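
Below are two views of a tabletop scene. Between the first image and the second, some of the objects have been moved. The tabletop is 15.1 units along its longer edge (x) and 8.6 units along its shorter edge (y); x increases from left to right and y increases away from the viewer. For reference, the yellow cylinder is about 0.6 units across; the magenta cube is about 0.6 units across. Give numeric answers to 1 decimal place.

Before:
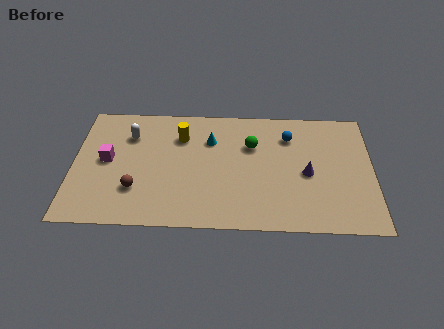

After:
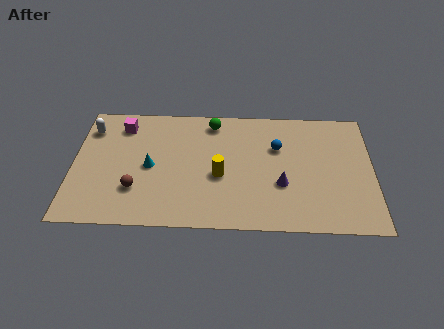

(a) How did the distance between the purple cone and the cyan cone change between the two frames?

+1.3

They were about 5.4 units apart before and 6.7 after — 1.3 units further apart.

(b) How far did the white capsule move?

2.0

From (2.8, 6.3) to (0.8, 6.7), the white capsule covered √(2.0² + 0.4²) ≈ 2.0 units.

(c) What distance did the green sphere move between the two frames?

2.6

The green sphere moved from about (9.0, 5.8) to (7.0, 7.4), a distance of √(2.0² + 1.6²) ≈ 2.6.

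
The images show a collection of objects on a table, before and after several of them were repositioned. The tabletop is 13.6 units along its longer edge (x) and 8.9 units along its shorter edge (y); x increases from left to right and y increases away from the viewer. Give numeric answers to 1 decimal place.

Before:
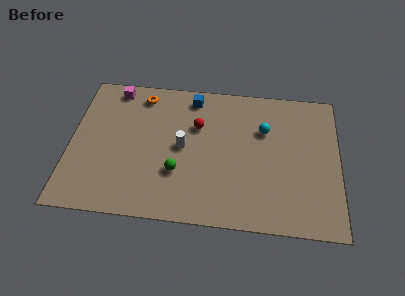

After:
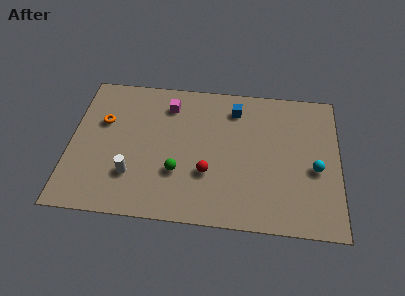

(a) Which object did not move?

the green sphere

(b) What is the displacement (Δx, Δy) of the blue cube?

(2.2, -0.5)

From the two frames, the blue cube sits at roughly (6.1, 7.7) before and (8.3, 7.2) after.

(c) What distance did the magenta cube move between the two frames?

2.9

From (2.1, 7.9) to (4.9, 7.1), the magenta cube covered √(2.8² + 0.8²) ≈ 2.9 units.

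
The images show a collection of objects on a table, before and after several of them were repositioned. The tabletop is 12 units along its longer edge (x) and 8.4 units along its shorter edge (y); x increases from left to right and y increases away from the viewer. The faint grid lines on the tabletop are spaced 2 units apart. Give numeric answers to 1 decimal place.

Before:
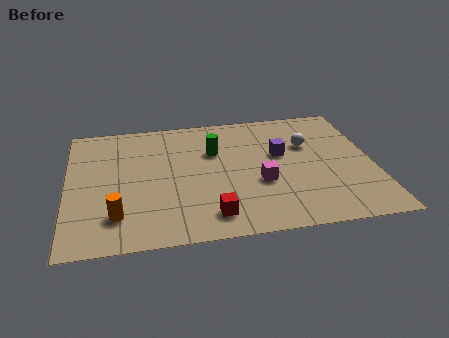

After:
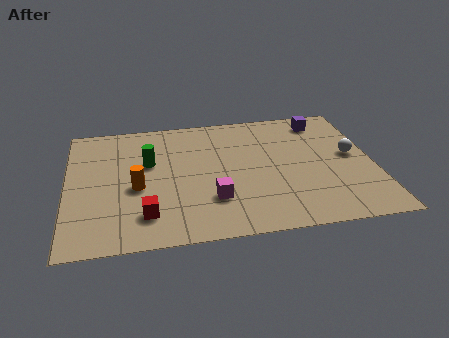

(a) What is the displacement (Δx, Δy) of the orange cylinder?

(0.8, 1.7)

The orange cylinder was at about (1.9, 1.9) and moved to about (2.7, 3.6).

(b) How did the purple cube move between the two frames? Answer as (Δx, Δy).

(1.8, 2.1)

The purple cube was at about (8.4, 5.0) and moved to about (10.2, 7.1).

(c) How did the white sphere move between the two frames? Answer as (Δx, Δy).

(1.7, -1.0)

The white sphere was at about (9.5, 5.5) and moved to about (11.2, 4.5).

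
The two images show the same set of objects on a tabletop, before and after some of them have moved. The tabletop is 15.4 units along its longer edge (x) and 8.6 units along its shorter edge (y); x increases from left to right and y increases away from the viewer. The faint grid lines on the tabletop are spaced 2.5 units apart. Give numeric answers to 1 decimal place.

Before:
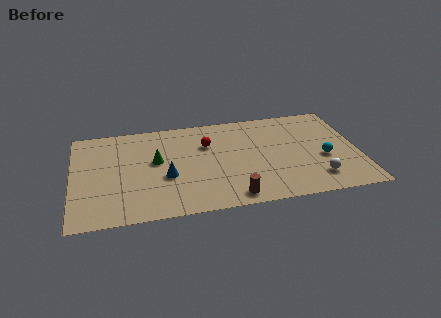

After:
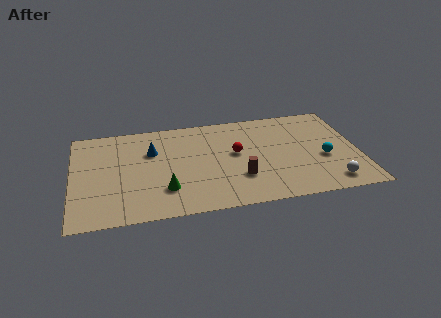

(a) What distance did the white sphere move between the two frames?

0.9

The white sphere was near (13.0, 1.8) before and (13.7, 1.3) after, so it travelled √(0.7² + 0.5²) ≈ 0.9 units.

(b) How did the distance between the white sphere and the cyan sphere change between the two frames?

+0.4

Before: roughly 1.8 units apart; after: 2.2. That's 0.4 units further apart.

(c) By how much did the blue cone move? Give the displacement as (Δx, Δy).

(-0.7, 2.4)

From the two frames, the blue cone sits at roughly (5.0, 3.4) before and (4.3, 5.8) after.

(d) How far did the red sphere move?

1.9

The red sphere moved from about (7.3, 5.9) to (8.8, 4.8), a distance of √(1.5² + 1.1²) ≈ 1.9.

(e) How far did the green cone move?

2.6

The green cone was near (4.5, 4.9) before and (4.9, 2.3) after, so it travelled √(0.4² + 2.6²) ≈ 2.6 units.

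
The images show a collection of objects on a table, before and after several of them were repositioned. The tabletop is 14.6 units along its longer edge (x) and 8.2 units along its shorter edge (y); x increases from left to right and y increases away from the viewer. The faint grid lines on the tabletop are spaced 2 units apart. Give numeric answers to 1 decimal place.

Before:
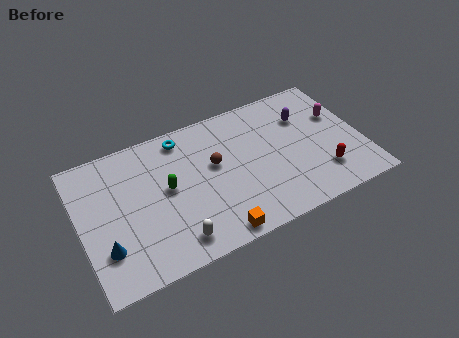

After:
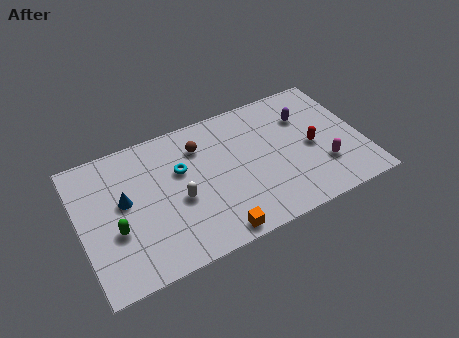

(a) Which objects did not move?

the orange cube and the purple capsule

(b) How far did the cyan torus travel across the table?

1.9

From (5.6, 7.1) to (5.3, 5.2), the cyan torus covered √(0.3² + 1.9²) ≈ 1.9 units.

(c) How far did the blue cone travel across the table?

2.6

The blue cone was near (1.1, 2.3) before and (2.3, 4.6) after, so it travelled √(1.2² + 2.3²) ≈ 2.6 units.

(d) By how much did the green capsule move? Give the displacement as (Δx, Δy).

(-2.8, -1.3)

From the two frames, the green capsule sits at roughly (4.5, 4.4) before and (1.7, 3.1) after.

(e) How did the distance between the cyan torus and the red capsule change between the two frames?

-1.6

The distance was about 8.4 in the first image and 6.8 in the second, so they moved 1.6 units closer together.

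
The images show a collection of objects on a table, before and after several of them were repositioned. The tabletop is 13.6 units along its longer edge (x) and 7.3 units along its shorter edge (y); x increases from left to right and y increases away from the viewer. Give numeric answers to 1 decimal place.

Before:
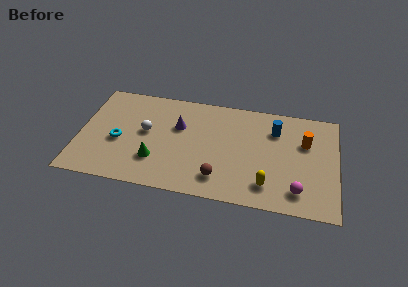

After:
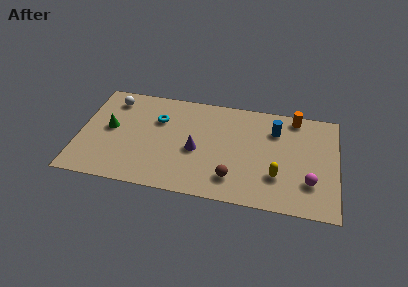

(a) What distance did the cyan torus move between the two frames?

2.8

From (2.1, 3.1) to (4.1, 5.0), the cyan torus covered √(2.0² + 1.9²) ≈ 2.8 units.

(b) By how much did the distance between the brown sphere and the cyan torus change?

-0.3

They were about 5.6 units apart before and 5.3 after — 0.3 units closer together.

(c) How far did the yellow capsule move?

0.9

From (10.0, 1.5) to (10.5, 2.2), the yellow capsule covered √(0.5² + 0.7²) ≈ 0.9 units.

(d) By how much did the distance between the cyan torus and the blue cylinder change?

-2.3

They were about 8.5 units apart before and 6.2 after — 2.3 units closer together.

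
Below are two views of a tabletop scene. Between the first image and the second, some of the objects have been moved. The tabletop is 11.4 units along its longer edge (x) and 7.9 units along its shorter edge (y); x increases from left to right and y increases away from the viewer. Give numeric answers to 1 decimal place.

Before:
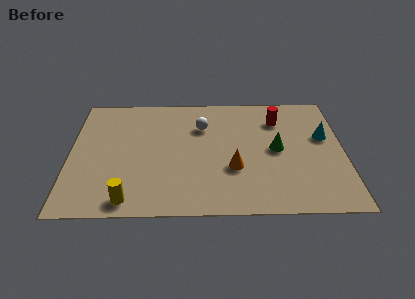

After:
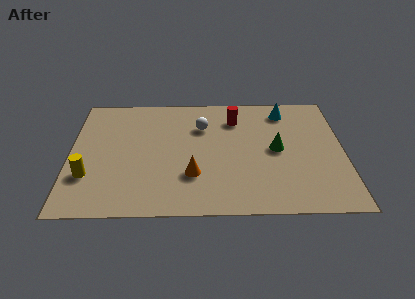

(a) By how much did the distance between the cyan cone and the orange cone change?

+1.4

They were about 4.3 units apart before and 5.7 after — 1.4 units further apart.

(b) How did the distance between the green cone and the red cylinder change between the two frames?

+0.7

They were about 2.0 units apart before and 2.7 after — 0.7 units further apart.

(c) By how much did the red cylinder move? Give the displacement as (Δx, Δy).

(-1.8, 0.1)

The red cylinder was at about (8.7, 6.0) and moved to about (6.9, 6.1).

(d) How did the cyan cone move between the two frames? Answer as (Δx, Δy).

(-1.6, 1.8)

From the two frames, the cyan cone sits at roughly (10.6, 4.8) before and (9.0, 6.6) after.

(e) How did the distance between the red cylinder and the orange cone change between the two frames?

+0.4

They were about 3.7 units apart before and 4.1 after — 0.4 units further apart.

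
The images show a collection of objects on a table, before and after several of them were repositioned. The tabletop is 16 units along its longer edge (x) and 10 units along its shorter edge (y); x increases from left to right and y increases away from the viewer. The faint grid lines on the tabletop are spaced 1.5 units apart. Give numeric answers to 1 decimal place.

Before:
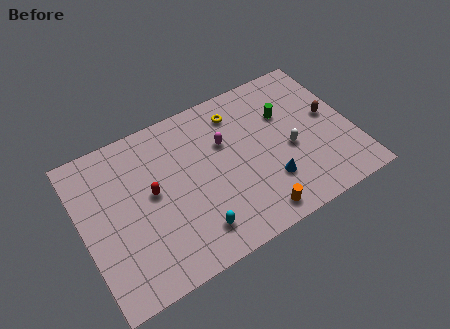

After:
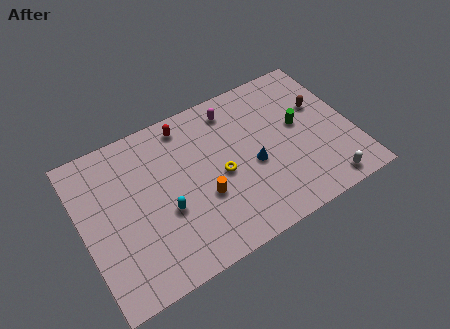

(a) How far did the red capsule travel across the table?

4.1

The red capsule moved from about (4.1, 5.4) to (6.6, 8.7), a distance of √(2.5² + 3.3²) ≈ 4.1.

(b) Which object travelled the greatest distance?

the red capsule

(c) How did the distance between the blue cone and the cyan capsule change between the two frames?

+0.6

The distance was about 4.7 in the first image and 5.3 in the second, so they moved 0.6 units further apart.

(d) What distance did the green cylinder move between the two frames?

1.3

From (12.3, 6.7) to (13.0, 5.6), the green cylinder covered √(0.7² + 1.1²) ≈ 1.3 units.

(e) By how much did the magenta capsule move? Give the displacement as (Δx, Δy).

(0.8, 1.9)

The magenta capsule started near (8.6, 6.5) and ended near (9.4, 8.4).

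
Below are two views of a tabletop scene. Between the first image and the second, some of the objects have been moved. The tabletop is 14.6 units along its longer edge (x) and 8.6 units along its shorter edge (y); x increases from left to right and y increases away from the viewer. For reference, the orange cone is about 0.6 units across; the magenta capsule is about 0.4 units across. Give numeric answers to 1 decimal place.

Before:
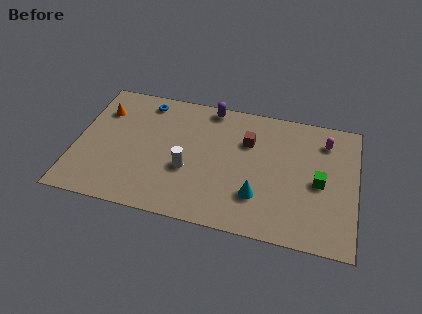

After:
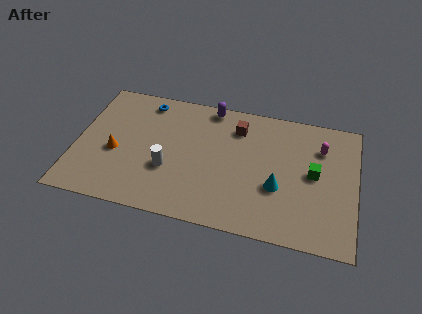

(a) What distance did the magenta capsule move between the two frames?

0.5

From (12.9, 6.8) to (12.7, 6.3), the magenta capsule covered √(0.2² + 0.5²) ≈ 0.5 units.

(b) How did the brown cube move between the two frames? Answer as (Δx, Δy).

(-0.6, 0.8)

From the two frames, the brown cube sits at roughly (8.9, 5.9) before and (8.3, 6.7) after.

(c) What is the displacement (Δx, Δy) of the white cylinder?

(-1.0, -0.2)

From the two frames, the white cylinder sits at roughly (5.9, 3.3) before and (4.9, 3.1) after.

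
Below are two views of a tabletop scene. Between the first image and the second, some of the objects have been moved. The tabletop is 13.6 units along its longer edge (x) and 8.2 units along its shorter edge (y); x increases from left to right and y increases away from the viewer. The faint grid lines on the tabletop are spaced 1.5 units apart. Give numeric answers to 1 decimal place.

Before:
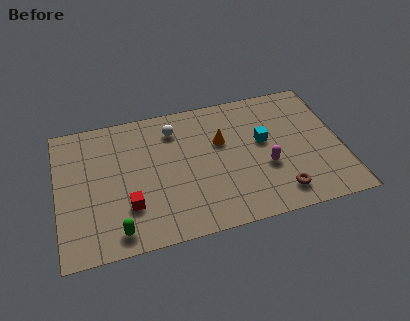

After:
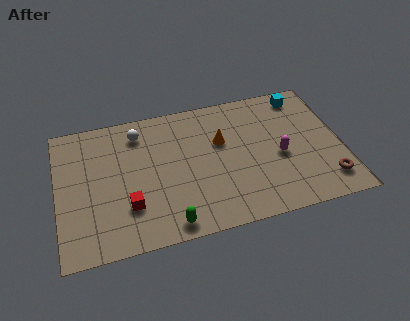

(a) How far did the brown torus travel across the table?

2.3

From (10.4, 1.4) to (12.7, 1.6), the brown torus covered √(2.3² + 0.2²) ≈ 2.3 units.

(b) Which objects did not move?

the orange cone and the red cube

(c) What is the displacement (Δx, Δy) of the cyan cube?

(2.1, 2.4)

The cyan cube started near (9.9, 4.7) and ended near (12.0, 7.1).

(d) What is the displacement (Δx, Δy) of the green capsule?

(2.4, -0.2)

The green capsule was at about (2.7, 1.1) and moved to about (5.1, 0.9).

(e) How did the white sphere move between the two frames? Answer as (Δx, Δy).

(-1.7, 0.2)

The white sphere started near (5.7, 6.5) and ended near (4.0, 6.7).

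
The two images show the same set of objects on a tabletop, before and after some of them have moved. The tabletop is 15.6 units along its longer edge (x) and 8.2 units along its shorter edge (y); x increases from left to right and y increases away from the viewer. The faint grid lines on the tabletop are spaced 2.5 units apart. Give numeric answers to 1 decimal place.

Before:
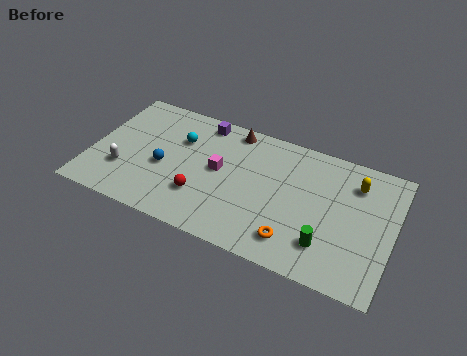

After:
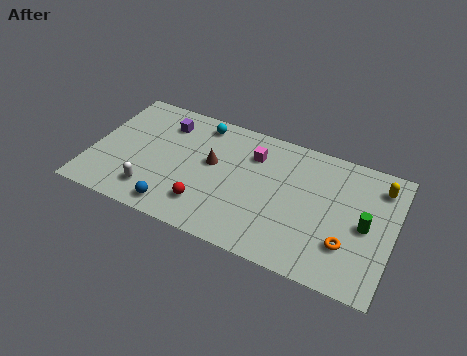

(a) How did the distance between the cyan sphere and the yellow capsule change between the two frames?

+0.3

They were about 9.1 units apart before and 9.4 after — 0.3 units further apart.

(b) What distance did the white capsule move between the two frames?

1.8

The white capsule was near (1.8, 2.5) before and (3.4, 1.7) after, so it travelled √(1.6² + 0.8²) ≈ 1.8 units.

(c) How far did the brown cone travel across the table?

2.7

The brown cone was near (7.0, 7.3) before and (6.2, 4.7) after, so it travelled √(0.8² + 2.6²) ≈ 2.7 units.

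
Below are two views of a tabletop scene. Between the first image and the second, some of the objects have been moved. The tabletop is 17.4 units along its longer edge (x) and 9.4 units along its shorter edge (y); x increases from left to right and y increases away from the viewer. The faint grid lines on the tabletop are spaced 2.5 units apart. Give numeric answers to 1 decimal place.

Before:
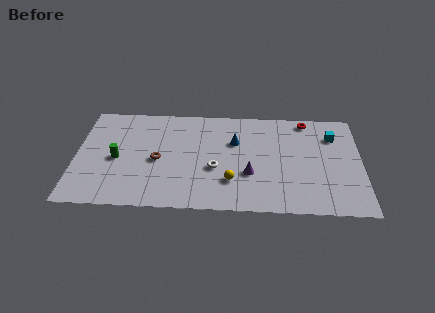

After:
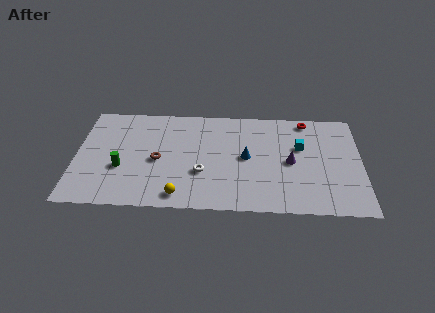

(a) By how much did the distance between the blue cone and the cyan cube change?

-2.6

Before: roughly 6.1 units apart; after: 3.5. That's 2.6 units closer together.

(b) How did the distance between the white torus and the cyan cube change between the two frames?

-1.4

They were about 7.9 units apart before and 6.5 after — 1.4 units closer together.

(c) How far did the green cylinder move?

0.9

The green cylinder moved from about (2.5, 4.3) to (2.8, 3.5), a distance of √(0.3² + 0.8²) ≈ 0.9.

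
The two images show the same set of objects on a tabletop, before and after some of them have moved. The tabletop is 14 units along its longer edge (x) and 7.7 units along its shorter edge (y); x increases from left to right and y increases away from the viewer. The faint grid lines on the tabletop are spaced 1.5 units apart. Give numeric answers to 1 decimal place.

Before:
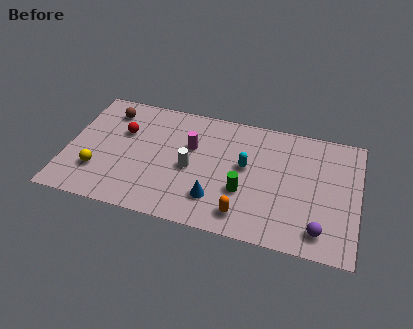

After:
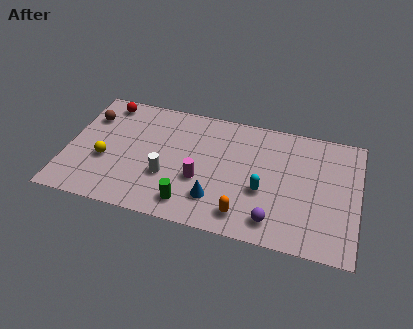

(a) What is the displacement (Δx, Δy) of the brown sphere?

(-0.9, -0.6)

The brown sphere started near (1.8, 6.2) and ended near (0.9, 5.6).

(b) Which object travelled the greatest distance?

the green cylinder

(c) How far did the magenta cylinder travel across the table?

2.1

The magenta cylinder moved from about (5.9, 4.9) to (6.5, 2.9), a distance of √(0.6² + 2.0²) ≈ 2.1.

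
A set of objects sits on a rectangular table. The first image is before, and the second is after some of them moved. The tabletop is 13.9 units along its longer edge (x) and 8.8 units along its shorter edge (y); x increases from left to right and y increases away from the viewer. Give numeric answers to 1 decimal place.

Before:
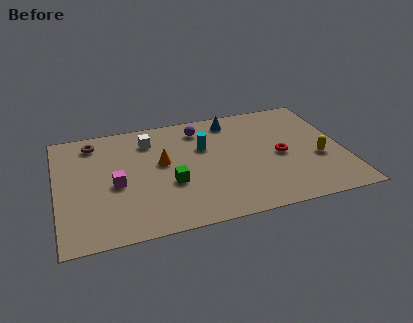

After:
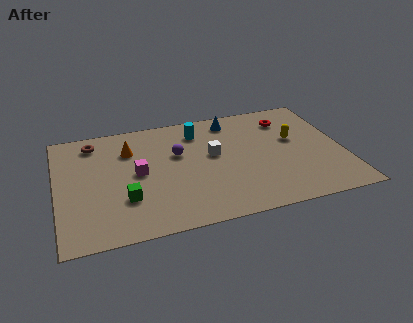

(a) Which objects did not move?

the blue cone and the brown torus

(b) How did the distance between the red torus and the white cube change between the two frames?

-2.6

The distance was about 6.8 in the first image and 4.2 in the second, so they moved 2.6 units closer together.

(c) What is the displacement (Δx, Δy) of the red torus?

(0.6, 2.8)

From the two frames, the red torus sits at roughly (10.8, 4.1) before and (11.4, 6.9) after.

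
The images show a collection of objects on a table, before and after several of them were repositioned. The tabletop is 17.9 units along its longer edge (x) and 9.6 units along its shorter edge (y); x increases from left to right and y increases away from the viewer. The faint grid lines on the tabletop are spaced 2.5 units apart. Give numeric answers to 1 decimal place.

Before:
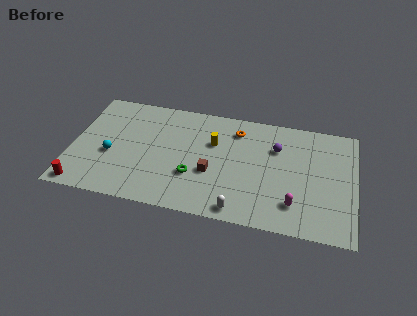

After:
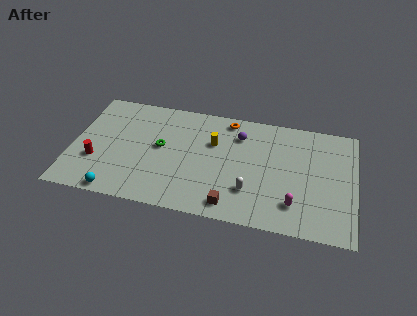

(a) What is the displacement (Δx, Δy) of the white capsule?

(0.6, 1.7)

The white capsule was at about (10.8, 1.0) and moved to about (11.4, 2.7).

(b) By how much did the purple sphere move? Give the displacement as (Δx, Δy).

(-2.4, 0.6)

The purple sphere started near (12.9, 6.7) and ended near (10.5, 7.3).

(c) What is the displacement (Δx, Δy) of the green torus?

(-2.2, 2.0)

From the two frames, the green torus sits at roughly (7.8, 3.2) before and (5.6, 5.2) after.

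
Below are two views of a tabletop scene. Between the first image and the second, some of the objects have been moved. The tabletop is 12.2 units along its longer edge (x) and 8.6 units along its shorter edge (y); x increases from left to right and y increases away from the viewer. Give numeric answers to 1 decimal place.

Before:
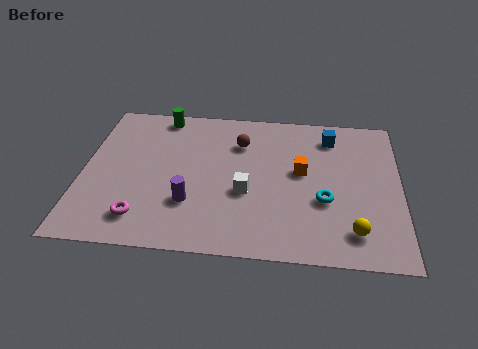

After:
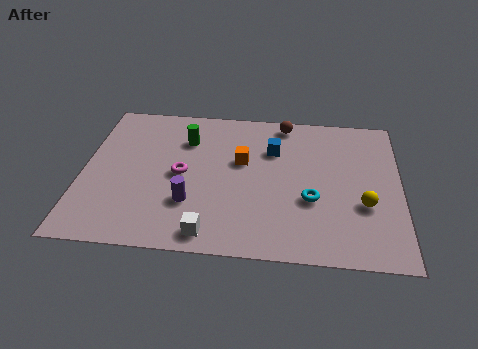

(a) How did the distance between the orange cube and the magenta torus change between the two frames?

-4.3

Before: roughly 6.8 units apart; after: 2.5. That's 4.3 units closer together.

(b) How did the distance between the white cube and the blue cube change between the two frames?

+0.7

Before: roughly 4.8 units apart; after: 5.5. That's 0.7 units further apart.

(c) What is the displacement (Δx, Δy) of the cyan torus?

(-0.5, 0.0)

The cyan torus started near (9.3, 3.2) and ended near (8.8, 3.2).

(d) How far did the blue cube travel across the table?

2.4

The blue cube moved from about (9.5, 7.0) to (7.3, 6.0), a distance of √(2.2² + 1.0²) ≈ 2.4.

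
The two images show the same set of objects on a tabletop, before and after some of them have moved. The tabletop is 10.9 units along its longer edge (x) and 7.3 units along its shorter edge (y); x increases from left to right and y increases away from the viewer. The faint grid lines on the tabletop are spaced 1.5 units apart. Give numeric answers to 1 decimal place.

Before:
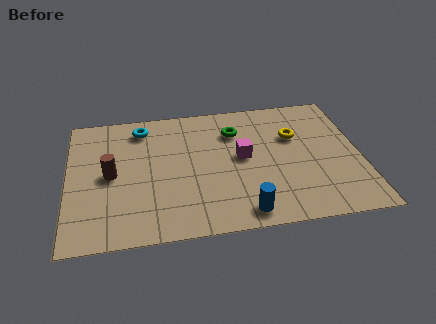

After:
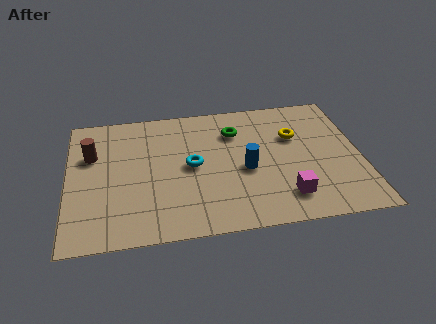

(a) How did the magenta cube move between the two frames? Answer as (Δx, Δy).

(1.5, -2.4)

The magenta cube started near (6.5, 3.9) and ended near (8.0, 1.5).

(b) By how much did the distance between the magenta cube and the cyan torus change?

-0.3

The distance was about 4.3 in the first image and 4.0 in the second, so they moved 0.3 units closer together.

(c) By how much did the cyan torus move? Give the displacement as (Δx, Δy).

(1.8, -2.4)

The cyan torus started near (2.8, 6.1) and ended near (4.6, 3.7).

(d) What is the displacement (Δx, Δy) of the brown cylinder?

(-0.7, 1.2)

The brown cylinder was at about (1.6, 3.6) and moved to about (0.9, 4.8).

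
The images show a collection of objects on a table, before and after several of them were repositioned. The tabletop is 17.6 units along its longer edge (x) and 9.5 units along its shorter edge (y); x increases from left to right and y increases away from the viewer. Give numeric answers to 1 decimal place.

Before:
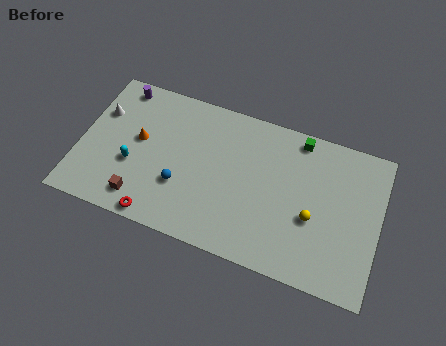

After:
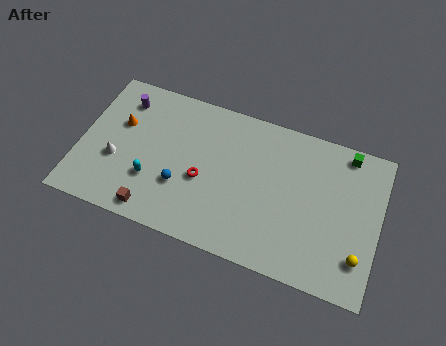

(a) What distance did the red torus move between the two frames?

3.9

The red torus moved from about (5.0, 0.8) to (7.3, 4.0), a distance of √(2.3² + 3.2²) ≈ 3.9.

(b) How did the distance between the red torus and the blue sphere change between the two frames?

-1.2

The distance was about 2.6 in the first image and 1.4 in the second, so they moved 1.2 units closer together.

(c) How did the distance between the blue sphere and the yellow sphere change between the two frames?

+2.8

The distance was about 7.7 in the first image and 10.5 in the second, so they moved 2.8 units further apart.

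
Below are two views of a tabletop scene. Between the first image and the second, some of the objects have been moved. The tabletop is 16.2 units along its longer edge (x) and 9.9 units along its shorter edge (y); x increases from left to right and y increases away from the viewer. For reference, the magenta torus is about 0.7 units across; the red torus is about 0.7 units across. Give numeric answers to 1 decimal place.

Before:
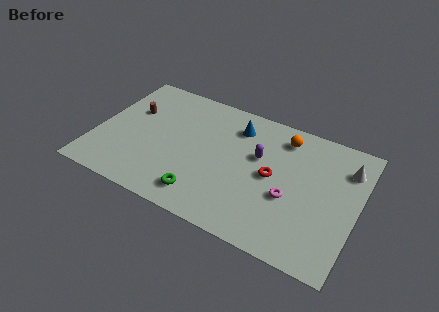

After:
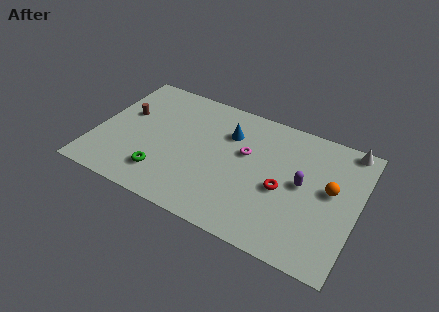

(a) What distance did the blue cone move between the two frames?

0.8

The blue cone was near (8.4, 7.8) before and (8.0, 7.1) after, so it travelled √(0.4² + 0.7²) ≈ 0.8 units.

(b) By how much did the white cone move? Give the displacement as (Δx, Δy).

(-0.1, 1.6)

The white cone started near (15.3, 7.5) and ended near (15.2, 9.1).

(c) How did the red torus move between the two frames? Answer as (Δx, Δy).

(0.7, -0.7)

The red torus started near (11.0, 5.0) and ended near (11.7, 4.3).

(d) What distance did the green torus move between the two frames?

2.6

The green torus was near (7.1, 1.7) before and (4.5, 2.2) after, so it travelled √(2.6² + 0.5²) ≈ 2.6 units.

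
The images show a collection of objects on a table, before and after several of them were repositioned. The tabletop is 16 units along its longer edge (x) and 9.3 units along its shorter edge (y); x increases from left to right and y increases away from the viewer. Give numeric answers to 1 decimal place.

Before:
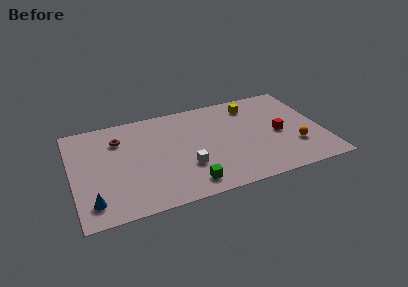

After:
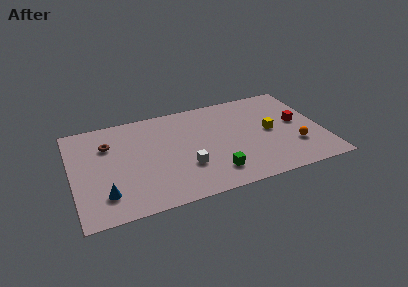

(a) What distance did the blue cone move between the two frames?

0.9

From (1.1, 1.7) to (1.9, 2.1), the blue cone covered √(0.8² + 0.4²) ≈ 0.9 units.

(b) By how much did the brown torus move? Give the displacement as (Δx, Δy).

(-0.7, -0.3)

The brown torus started near (3.1, 6.9) and ended near (2.4, 6.6).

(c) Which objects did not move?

the orange sphere and the white cube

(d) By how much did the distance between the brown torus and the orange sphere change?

+0.6

They were about 11.7 units apart before and 12.3 after — 0.6 units further apart.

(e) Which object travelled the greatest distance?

the yellow cube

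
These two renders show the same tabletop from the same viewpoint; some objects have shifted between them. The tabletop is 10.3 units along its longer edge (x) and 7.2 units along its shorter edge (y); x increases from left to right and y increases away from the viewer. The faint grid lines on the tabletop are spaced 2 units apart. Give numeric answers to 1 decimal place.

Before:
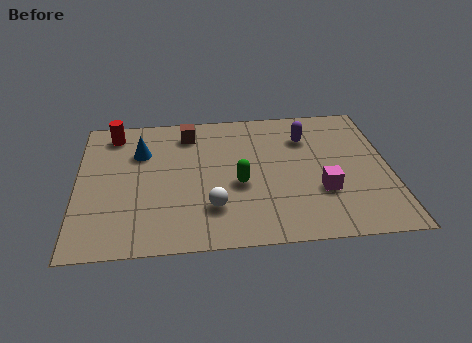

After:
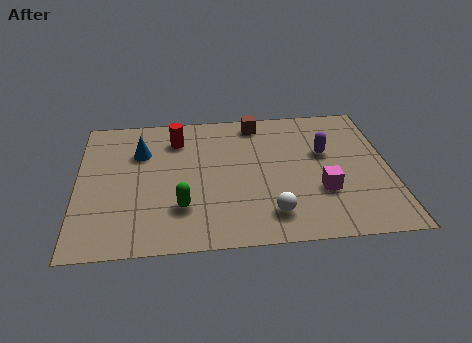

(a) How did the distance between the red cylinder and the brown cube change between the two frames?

+0.3

The distance was about 2.5 in the first image and 2.8 in the second, so they moved 0.3 units further apart.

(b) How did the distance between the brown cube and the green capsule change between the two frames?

+1.7

Before: roughly 3.3 units apart; after: 5.0. That's 1.7 units further apart.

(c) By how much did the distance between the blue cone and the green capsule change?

-0.5

They were about 3.8 units apart before and 3.3 after — 0.5 units closer together.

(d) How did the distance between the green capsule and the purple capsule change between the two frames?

+2.1

The distance was about 3.3 in the first image and 5.4 in the second, so they moved 2.1 units further apart.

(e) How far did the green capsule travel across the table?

2.1

The green capsule moved from about (5.3, 3.0) to (3.4, 2.0), a distance of √(1.9² + 1.0²) ≈ 2.1.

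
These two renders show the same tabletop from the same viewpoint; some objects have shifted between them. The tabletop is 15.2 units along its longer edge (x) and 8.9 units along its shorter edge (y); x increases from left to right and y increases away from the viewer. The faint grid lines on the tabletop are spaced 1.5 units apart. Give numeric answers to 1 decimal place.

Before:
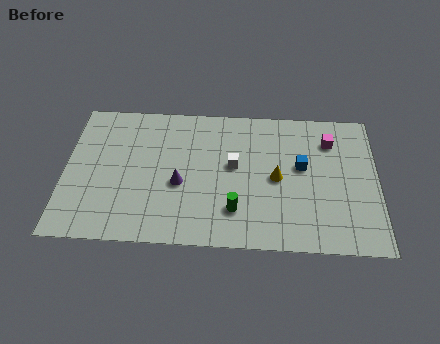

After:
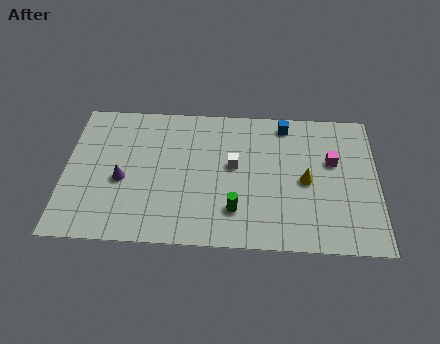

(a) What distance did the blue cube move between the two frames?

2.8

From (11.5, 5.1) to (10.7, 7.8), the blue cube covered √(0.8² + 2.7²) ≈ 2.8 units.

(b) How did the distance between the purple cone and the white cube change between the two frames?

+2.6

The distance was about 2.9 in the first image and 5.5 in the second, so they moved 2.6 units further apart.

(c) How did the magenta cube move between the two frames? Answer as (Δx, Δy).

(0.1, -1.3)

The magenta cube started near (12.9, 6.8) and ended near (13.0, 5.5).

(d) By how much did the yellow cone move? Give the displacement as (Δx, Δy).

(1.4, -0.1)

The yellow cone was at about (10.3, 4.3) and moved to about (11.7, 4.2).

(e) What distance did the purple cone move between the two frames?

2.8

The purple cone moved from about (5.6, 3.7) to (2.8, 3.8), a distance of √(2.8² + 0.1²) ≈ 2.8.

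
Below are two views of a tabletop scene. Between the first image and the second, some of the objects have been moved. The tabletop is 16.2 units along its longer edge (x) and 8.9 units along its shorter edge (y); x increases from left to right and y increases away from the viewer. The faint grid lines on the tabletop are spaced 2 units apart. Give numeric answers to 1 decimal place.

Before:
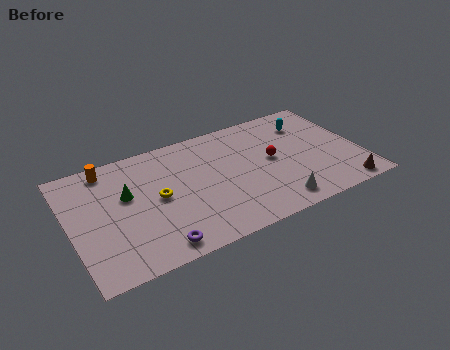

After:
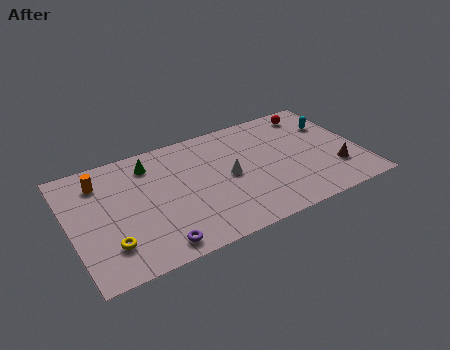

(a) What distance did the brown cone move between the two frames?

1.6

From (14.8, 0.9) to (14.6, 2.5), the brown cone covered √(0.2² + 1.6²) ≈ 1.6 units.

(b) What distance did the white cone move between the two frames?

3.8

From (11.0, 1.3) to (8.8, 4.4), the white cone covered √(2.2² + 3.1²) ≈ 3.8 units.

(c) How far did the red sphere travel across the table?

4.0

The red sphere was near (11.3, 4.7) before and (14.1, 7.6) after, so it travelled √(2.8² + 2.9²) ≈ 4.0 units.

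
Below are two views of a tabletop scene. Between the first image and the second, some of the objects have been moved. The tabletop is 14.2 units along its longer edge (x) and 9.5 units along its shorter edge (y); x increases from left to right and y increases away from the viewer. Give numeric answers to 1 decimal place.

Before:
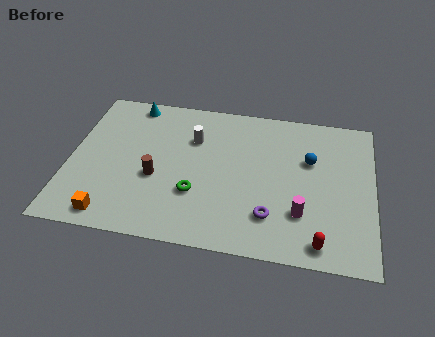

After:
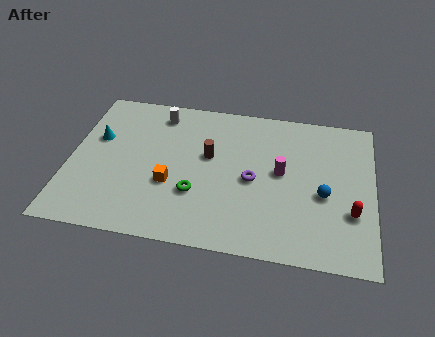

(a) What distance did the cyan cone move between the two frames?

3.0

The cyan cone was near (2.7, 8.5) before and (1.2, 5.9) after, so it travelled √(1.5² + 2.6²) ≈ 3.0 units.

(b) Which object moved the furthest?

the orange cube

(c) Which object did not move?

the green torus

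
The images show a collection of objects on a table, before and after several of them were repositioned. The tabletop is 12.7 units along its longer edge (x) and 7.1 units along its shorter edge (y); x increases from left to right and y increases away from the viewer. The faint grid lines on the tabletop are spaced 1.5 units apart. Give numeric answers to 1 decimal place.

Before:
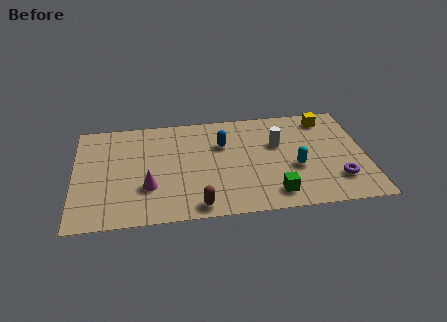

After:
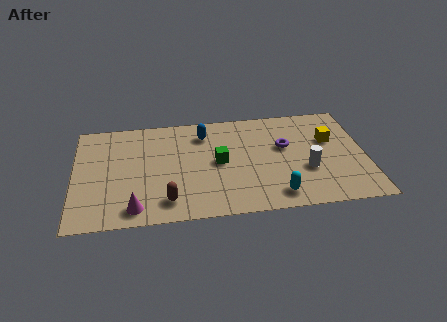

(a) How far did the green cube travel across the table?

3.3

The green cube moved from about (8.6, 1.2) to (6.3, 3.6), a distance of √(2.3² + 2.4²) ≈ 3.3.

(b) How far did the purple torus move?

3.3

The purple torus moved from about (11.4, 1.8) to (9.2, 4.3), a distance of √(2.2² + 2.5²) ≈ 3.3.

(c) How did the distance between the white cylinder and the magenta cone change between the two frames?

+1.6

Before: roughly 6.1 units apart; after: 7.7. That's 1.6 units further apart.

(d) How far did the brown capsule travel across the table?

1.4

The brown capsule was near (5.3, 0.8) before and (4.0, 1.3) after, so it travelled √(1.3² + 0.5²) ≈ 1.4 units.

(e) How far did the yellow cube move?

1.5

The yellow cube moved from about (11.1, 6.0) to (11.2, 4.5), a distance of √(0.1² + 1.5²) ≈ 1.5.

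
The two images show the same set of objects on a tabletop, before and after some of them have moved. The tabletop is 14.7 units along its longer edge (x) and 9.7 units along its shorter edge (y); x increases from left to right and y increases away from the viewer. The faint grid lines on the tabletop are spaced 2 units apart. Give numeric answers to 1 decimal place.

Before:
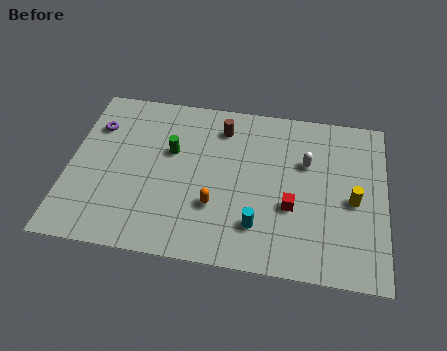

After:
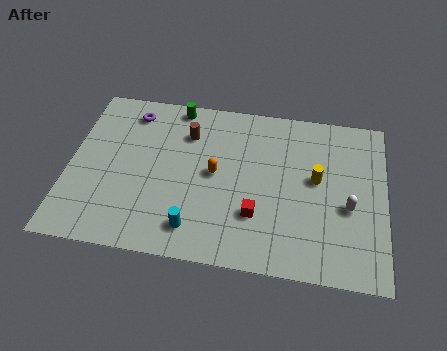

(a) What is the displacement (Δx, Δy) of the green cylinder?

(0.1, 2.8)

The green cylinder was at about (4.7, 6.0) and moved to about (4.8, 8.8).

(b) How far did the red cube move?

1.7

The red cube moved from about (10.4, 3.6) to (8.8, 2.9), a distance of √(1.6² + 0.7²) ≈ 1.7.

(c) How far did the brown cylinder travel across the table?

1.7

From (7.0, 7.8) to (5.4, 7.2), the brown cylinder covered √(1.6² + 0.6²) ≈ 1.7 units.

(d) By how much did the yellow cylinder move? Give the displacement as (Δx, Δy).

(-1.7, 1.0)

The yellow cylinder started near (13.2, 4.4) and ended near (11.5, 5.4).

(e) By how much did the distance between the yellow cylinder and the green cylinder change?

-1.1

Before: roughly 8.6 units apart; after: 7.5. That's 1.1 units closer together.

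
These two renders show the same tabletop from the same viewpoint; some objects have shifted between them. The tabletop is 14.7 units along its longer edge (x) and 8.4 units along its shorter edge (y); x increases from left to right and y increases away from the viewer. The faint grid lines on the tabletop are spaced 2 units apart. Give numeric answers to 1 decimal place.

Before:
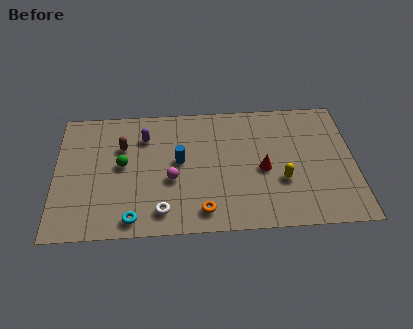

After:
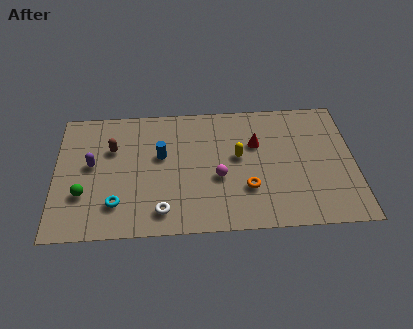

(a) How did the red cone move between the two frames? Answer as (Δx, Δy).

(-0.3, 1.7)

From the two frames, the red cone sits at roughly (10.2, 3.8) before and (9.9, 5.5) after.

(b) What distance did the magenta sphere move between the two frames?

2.3

The magenta sphere was near (5.7, 3.4) before and (8.0, 3.4) after, so it travelled √(2.3² + 0.0²) ≈ 2.3 units.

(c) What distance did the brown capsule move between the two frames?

0.5

From (3.3, 5.7) to (2.8, 5.6), the brown capsule covered √(0.5² + 0.1²) ≈ 0.5 units.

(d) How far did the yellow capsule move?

2.7

From (11.1, 3.0) to (9.0, 4.7), the yellow capsule covered √(2.1² + 1.7²) ≈ 2.7 units.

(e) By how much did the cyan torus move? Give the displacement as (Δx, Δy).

(-0.8, 1.0)

The cyan torus started near (3.8, 1.0) and ended near (3.0, 2.0).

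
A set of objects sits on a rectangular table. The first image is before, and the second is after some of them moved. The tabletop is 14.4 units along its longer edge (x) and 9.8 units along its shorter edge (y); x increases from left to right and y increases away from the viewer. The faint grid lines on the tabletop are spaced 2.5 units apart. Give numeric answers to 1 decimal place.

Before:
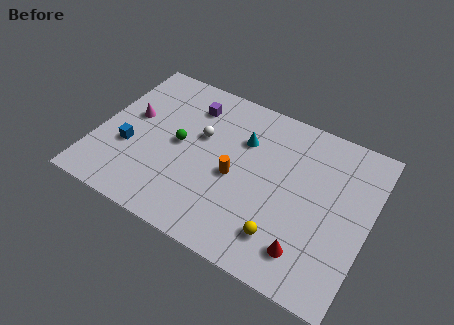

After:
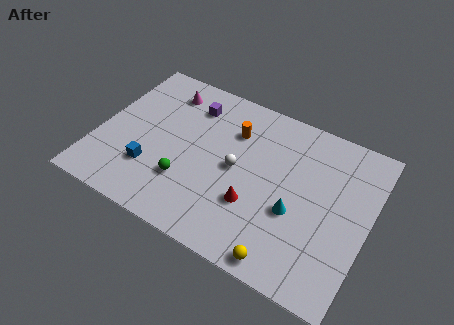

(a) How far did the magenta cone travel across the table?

2.8

The magenta cone was near (1.6, 5.6) before and (3.0, 8.0) after, so it travelled √(1.4² + 2.4²) ≈ 2.8 units.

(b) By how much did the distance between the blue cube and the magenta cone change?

+3.2

Before: roughly 2.0 units apart; after: 5.2. That's 3.2 units further apart.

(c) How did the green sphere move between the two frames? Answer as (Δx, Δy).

(0.7, -2.1)

The green sphere started near (4.3, 5.0) and ended near (5.0, 2.9).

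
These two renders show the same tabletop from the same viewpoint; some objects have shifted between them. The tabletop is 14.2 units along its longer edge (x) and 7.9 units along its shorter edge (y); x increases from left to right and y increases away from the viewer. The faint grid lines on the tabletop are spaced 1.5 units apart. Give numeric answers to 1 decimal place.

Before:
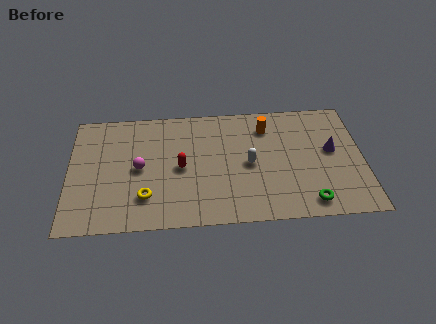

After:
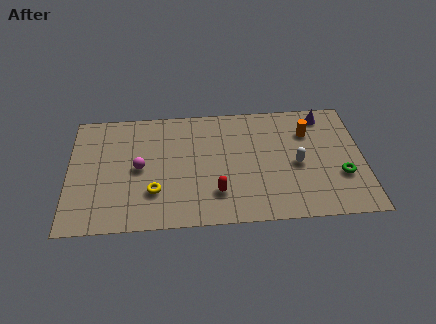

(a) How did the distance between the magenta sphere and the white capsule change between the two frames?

+2.3

Before: roughly 5.3 units apart; after: 7.6. That's 2.3 units further apart.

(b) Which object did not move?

the magenta sphere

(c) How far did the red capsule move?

2.5

The red capsule was near (5.4, 3.8) before and (7.1, 2.0) after, so it travelled √(1.7² + 1.8²) ≈ 2.5 units.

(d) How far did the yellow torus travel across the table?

0.5

The yellow torus was near (3.7, 2.0) before and (4.1, 2.3) after, so it travelled √(0.4² + 0.3²) ≈ 0.5 units.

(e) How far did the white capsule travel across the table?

2.3

The white capsule moved from about (8.7, 3.8) to (11.0, 3.6), a distance of √(2.3² + 0.2²) ≈ 2.3.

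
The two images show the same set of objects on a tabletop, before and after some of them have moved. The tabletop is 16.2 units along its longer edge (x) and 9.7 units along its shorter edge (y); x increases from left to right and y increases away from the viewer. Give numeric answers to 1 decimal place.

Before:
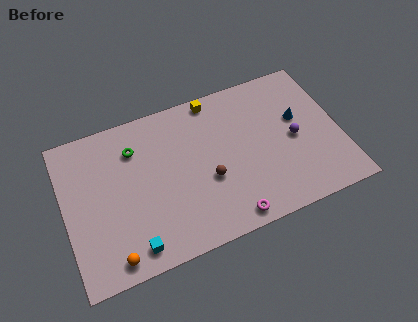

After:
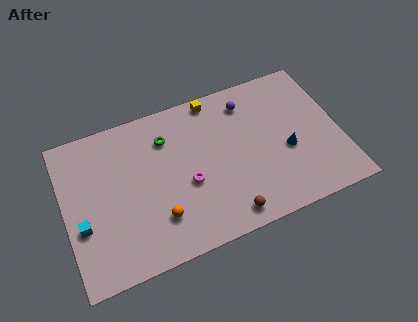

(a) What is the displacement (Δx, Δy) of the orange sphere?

(2.8, 1.4)

The orange sphere was at about (2.4, 1.1) and moved to about (5.2, 2.5).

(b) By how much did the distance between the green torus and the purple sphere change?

-4.7

Before: roughly 9.6 units apart; after: 4.9. That's 4.7 units closer together.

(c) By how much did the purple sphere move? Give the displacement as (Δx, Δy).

(-2.4, 3.3)

The purple sphere started near (13.5, 4.6) and ended near (11.1, 7.9).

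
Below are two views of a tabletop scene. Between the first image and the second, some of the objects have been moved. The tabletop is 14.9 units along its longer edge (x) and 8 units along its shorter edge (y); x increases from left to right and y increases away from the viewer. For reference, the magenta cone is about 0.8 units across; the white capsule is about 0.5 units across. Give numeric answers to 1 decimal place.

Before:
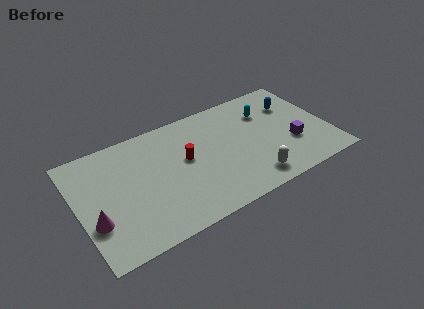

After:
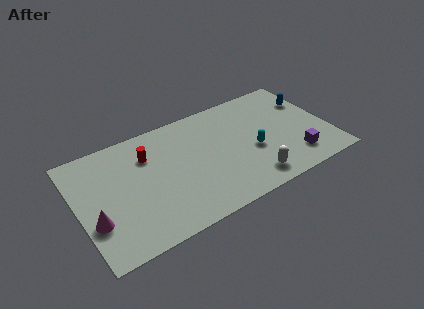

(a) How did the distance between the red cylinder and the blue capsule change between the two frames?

+3.0

The distance was about 6.8 in the first image and 9.8 in the second, so they moved 3.0 units further apart.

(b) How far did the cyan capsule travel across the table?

2.8

The cyan capsule moved from about (11.5, 5.8) to (10.3, 3.3), a distance of √(1.2² + 2.5²) ≈ 2.8.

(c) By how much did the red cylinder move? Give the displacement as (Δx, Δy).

(-2.1, 1.3)

The red cylinder started near (6.4, 4.5) and ended near (4.3, 5.8).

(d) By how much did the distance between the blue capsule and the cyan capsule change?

+2.8

The distance was about 1.6 in the first image and 4.4 in the second, so they moved 2.8 units further apart.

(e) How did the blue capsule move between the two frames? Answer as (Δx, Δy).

(1.0, -0.1)

The blue capsule was at about (13.1, 5.7) and moved to about (14.1, 5.6).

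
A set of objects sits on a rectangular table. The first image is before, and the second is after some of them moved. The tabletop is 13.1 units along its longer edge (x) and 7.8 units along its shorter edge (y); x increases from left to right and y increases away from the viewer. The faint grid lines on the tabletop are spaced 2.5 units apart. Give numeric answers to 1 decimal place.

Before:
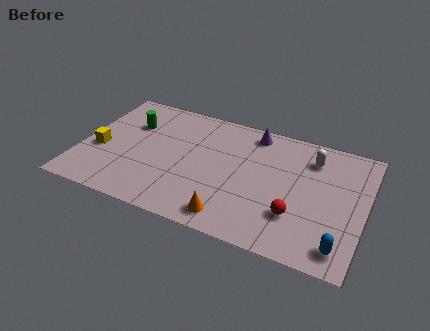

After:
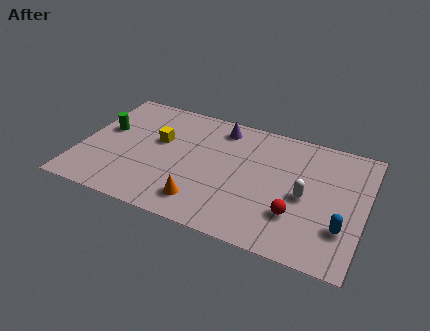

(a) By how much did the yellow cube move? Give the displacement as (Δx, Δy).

(2.6, 1.5)

From the two frames, the yellow cube sits at roughly (0.9, 3.2) before and (3.5, 4.7) after.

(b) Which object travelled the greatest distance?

the yellow cube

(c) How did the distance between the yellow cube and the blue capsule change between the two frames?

-2.5

They were about 11.5 units apart before and 9.0 after — 2.5 units closer together.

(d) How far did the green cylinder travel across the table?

1.4

From (2.1, 5.4) to (1.0, 4.6), the green cylinder covered √(1.1² + 0.8²) ≈ 1.4 units.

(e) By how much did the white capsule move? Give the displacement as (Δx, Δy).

(-0.1, -2.5)

The white capsule was at about (10.5, 6.1) and moved to about (10.4, 3.6).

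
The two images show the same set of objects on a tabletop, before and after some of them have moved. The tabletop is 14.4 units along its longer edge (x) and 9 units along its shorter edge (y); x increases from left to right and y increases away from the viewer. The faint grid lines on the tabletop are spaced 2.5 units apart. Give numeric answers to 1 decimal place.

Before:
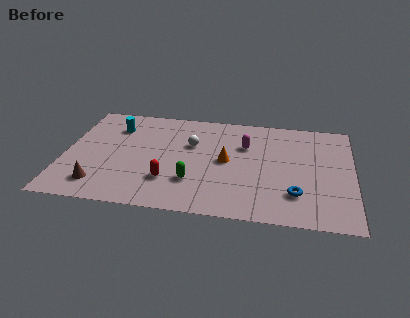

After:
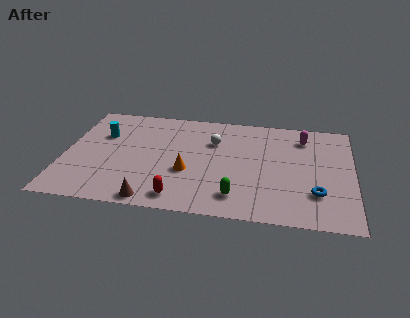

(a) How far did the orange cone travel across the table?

2.2

The orange cone was near (8.1, 4.6) before and (6.2, 3.4) after, so it travelled √(1.9² + 1.2²) ≈ 2.2 units.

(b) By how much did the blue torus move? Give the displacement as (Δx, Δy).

(1.0, 0.2)

From the two frames, the blue torus sits at roughly (11.6, 2.3) before and (12.6, 2.5) after.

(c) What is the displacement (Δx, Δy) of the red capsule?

(0.6, -1.3)

The red capsule was at about (5.3, 2.5) and moved to about (5.9, 1.2).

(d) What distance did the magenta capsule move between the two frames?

3.1

The magenta capsule was near (9.0, 6.1) before and (11.9, 7.2) after, so it travelled √(2.9² + 1.1²) ≈ 3.1 units.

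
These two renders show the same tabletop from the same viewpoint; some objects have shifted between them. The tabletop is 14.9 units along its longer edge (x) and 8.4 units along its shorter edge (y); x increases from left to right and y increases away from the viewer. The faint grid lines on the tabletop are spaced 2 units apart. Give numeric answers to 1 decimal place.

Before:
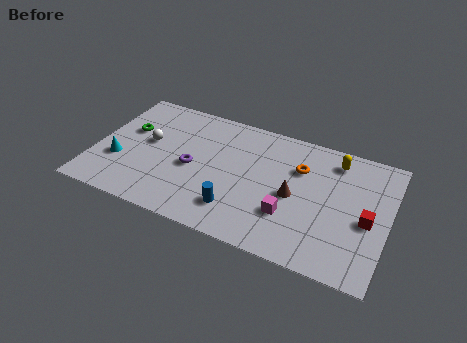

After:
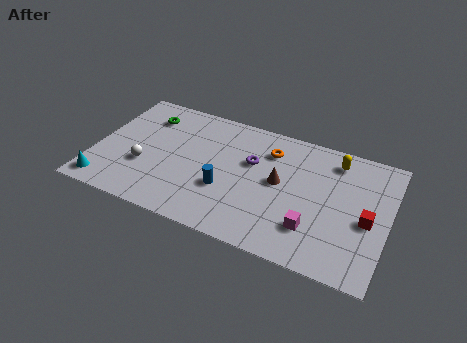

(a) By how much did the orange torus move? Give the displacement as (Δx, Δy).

(-1.6, 0.6)

From the two frames, the orange torus sits at roughly (10.3, 5.8) before and (8.7, 6.4) after.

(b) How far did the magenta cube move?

1.3

From (10.1, 2.6) to (11.3, 2.2), the magenta cube covered √(1.2² + 0.4²) ≈ 1.3 units.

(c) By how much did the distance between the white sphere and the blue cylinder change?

-1.4

Before: roughly 5.6 units apart; after: 4.2. That's 1.4 units closer together.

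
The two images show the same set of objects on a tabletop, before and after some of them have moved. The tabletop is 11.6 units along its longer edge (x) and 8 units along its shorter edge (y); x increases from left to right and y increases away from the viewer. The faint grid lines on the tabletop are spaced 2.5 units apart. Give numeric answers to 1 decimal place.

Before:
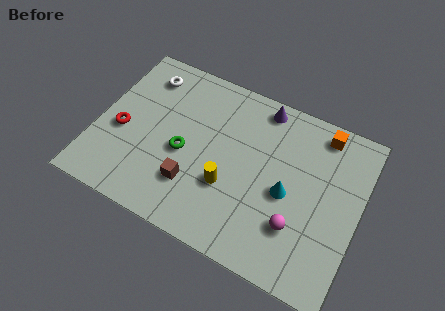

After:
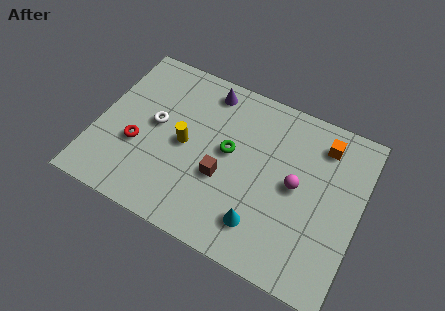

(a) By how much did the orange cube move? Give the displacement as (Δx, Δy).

(0.1, -0.5)

The orange cube was at about (9.6, 7.0) and moved to about (9.7, 6.5).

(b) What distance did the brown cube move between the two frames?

1.5

From (4.5, 2.2) to (5.7, 3.1), the brown cube covered √(1.2² + 0.9²) ≈ 1.5 units.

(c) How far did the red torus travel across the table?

0.9

From (1.1, 3.4) to (1.9, 3.0), the red torus covered √(0.8² + 0.4²) ≈ 0.9 units.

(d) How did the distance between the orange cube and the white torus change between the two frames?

-0.4

They were about 7.9 units apart before and 7.5 after — 0.4 units closer together.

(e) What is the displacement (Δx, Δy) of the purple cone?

(-2.4, -0.2)

The purple cone was at about (6.9, 7.1) and moved to about (4.5, 6.9).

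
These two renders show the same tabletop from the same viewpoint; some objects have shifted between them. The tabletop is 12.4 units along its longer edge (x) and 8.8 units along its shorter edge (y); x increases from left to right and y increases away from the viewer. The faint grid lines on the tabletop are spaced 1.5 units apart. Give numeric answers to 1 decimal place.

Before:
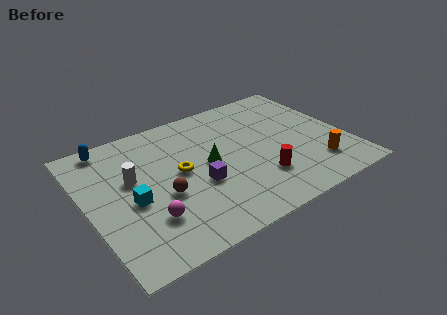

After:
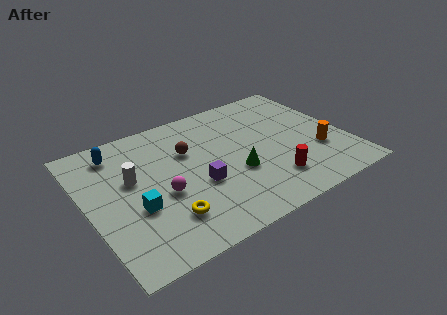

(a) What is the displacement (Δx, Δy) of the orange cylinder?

(0.3, 0.9)

From the two frames, the orange cylinder sits at roughly (10.6, 2.0) before and (10.9, 2.9) after.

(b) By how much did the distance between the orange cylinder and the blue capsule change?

-0.7

The distance was about 10.8 in the first image and 10.1 in the second, so they moved 0.7 units closer together.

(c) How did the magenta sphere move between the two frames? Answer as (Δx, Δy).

(0.9, 1.2)

The magenta sphere was at about (2.5, 2.4) and moved to about (3.4, 3.6).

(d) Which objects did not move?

the white cylinder and the purple cube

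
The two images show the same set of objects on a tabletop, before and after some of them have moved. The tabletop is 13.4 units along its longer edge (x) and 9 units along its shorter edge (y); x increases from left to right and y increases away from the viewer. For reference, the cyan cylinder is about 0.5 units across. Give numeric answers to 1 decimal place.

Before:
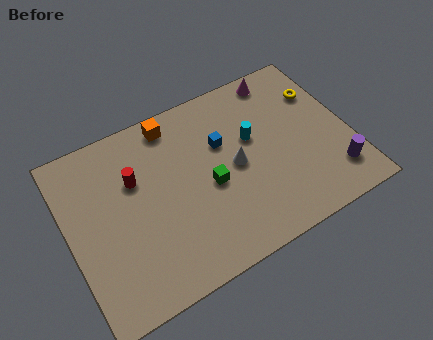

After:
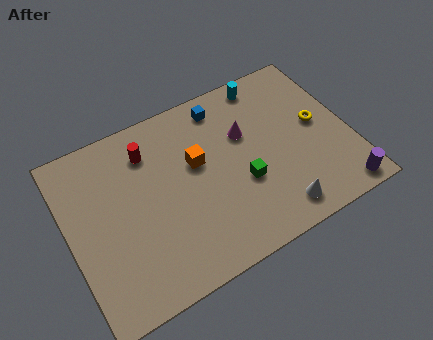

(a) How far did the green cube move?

1.6

The green cube was near (6.6, 4.0) before and (8.1, 3.4) after, so it travelled √(1.5² + 0.6²) ≈ 1.6 units.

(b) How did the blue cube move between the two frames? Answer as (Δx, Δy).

(0.3, 1.9)

The blue cube was at about (7.5, 5.8) and moved to about (7.8, 7.7).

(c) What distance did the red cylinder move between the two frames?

1.4

The red cylinder was near (3.3, 5.9) before and (4.1, 7.0) after, so it travelled √(0.8² + 1.1²) ≈ 1.4 units.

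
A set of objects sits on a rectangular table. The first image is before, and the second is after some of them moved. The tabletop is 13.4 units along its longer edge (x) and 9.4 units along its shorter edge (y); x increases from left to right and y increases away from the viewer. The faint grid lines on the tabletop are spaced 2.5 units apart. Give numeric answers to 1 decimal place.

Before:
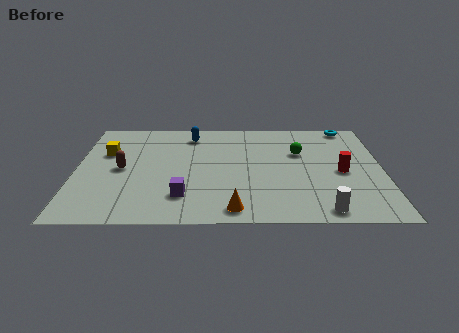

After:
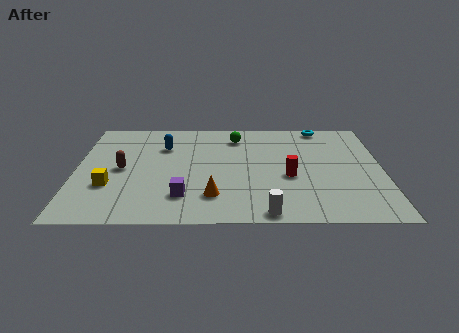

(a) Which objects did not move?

the brown capsule and the purple cube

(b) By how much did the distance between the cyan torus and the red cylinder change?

+0.6

Before: roughly 4.3 units apart; after: 4.9. That's 0.6 units further apart.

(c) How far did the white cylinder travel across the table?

2.4

The white cylinder was near (10.7, 1.0) before and (8.3, 0.8) after, so it travelled √(2.4² + 0.2²) ≈ 2.4 units.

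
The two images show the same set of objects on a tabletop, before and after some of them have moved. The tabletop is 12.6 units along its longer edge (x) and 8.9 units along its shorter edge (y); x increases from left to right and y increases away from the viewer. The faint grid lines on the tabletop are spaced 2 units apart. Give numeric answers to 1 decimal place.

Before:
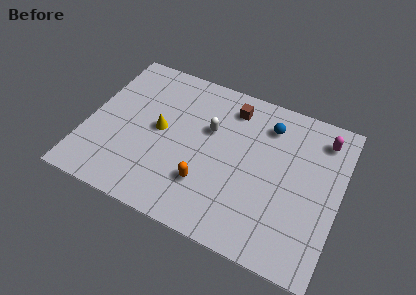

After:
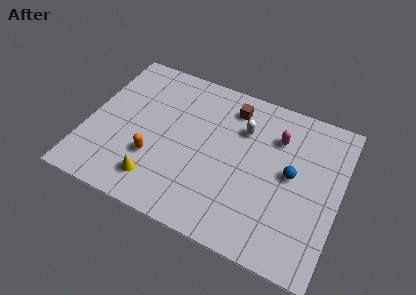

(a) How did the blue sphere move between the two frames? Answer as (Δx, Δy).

(1.4, -2.3)

The blue sphere started near (8.8, 7.0) and ended near (10.2, 4.7).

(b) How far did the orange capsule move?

2.7

The orange capsule was near (6.2, 2.5) before and (3.5, 2.9) after, so it travelled √(2.7² + 0.4²) ≈ 2.7 units.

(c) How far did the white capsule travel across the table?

1.7

The white capsule moved from about (6.0, 5.6) to (7.6, 6.3), a distance of √(1.6² + 0.7²) ≈ 1.7.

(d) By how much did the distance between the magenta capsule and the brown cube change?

-2.1

They were about 4.6 units apart before and 2.5 after — 2.1 units closer together.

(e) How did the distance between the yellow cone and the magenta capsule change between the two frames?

-1.0

They were about 8.3 units apart before and 7.3 after — 1.0 units closer together.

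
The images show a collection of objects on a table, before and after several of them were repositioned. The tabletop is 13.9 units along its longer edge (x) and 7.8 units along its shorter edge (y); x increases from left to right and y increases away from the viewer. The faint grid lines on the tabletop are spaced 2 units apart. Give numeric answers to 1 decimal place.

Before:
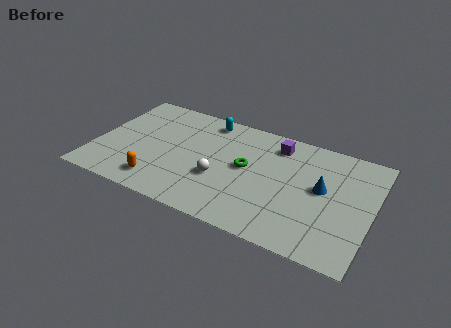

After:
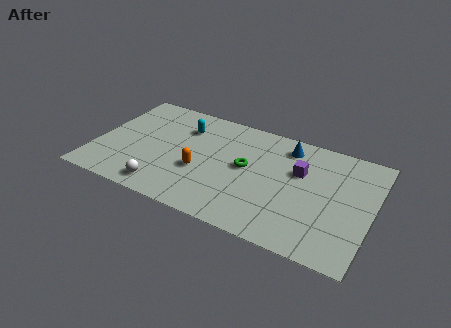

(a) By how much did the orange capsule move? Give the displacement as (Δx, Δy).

(1.9, 1.6)

The orange capsule started near (3.5, 1.4) and ended near (5.4, 3.0).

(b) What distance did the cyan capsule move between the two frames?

1.5

From (5.3, 6.8) to (4.2, 5.8), the cyan capsule covered √(1.1² + 1.0²) ≈ 1.5 units.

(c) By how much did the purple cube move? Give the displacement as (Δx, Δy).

(1.3, -1.4)

From the two frames, the purple cube sits at roughly (8.9, 6.4) before and (10.2, 5.0) after.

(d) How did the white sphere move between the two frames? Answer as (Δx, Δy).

(-2.6, -1.8)

The white sphere was at about (6.4, 2.9) and moved to about (3.8, 1.1).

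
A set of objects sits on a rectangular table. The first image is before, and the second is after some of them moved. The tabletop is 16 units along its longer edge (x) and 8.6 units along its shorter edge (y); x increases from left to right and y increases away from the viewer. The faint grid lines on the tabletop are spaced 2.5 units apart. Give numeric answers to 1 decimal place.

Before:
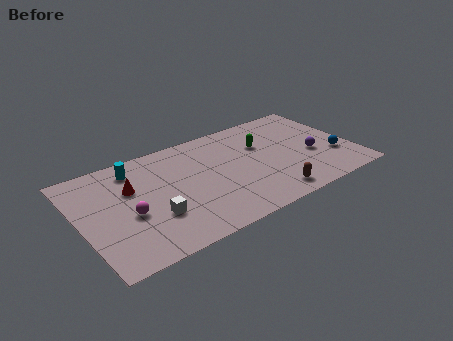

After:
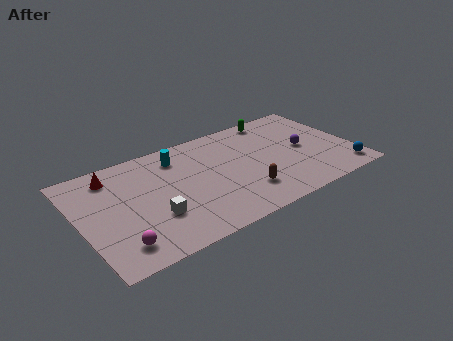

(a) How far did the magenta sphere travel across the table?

2.2

From (2.7, 3.6) to (1.8, 1.6), the magenta sphere covered √(0.9² + 2.0²) ≈ 2.2 units.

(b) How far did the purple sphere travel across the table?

0.9

From (13.6, 3.5) to (13.2, 4.3), the purple sphere covered √(0.4² + 0.8²) ≈ 0.9 units.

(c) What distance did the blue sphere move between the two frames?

1.5

From (14.8, 2.8) to (15.1, 1.3), the blue sphere covered √(0.3² + 1.5²) ≈ 1.5 units.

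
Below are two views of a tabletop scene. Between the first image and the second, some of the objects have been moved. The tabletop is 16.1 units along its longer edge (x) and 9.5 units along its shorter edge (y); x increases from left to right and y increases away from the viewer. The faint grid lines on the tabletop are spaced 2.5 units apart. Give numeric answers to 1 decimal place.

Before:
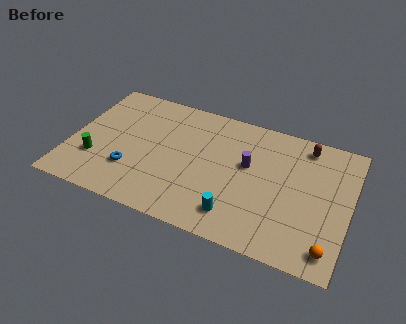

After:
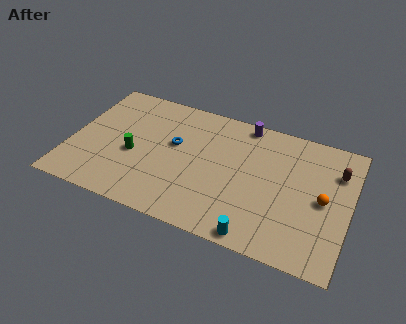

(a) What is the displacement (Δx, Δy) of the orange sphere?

(-0.6, 3.2)

The orange sphere started near (15.2, 1.4) and ended near (14.6, 4.6).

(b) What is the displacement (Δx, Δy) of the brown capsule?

(1.9, -1.3)

The brown capsule was at about (13.3, 8.2) and moved to about (15.2, 6.9).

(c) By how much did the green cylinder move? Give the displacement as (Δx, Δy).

(2.1, 1.1)

The green cylinder was at about (1.6, 2.9) and moved to about (3.7, 4.0).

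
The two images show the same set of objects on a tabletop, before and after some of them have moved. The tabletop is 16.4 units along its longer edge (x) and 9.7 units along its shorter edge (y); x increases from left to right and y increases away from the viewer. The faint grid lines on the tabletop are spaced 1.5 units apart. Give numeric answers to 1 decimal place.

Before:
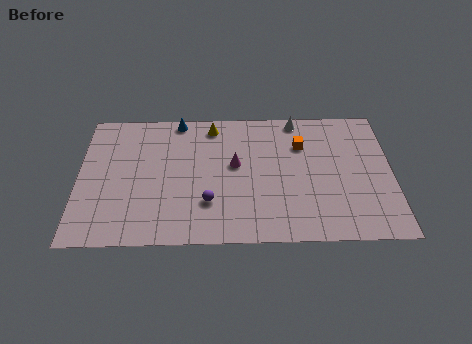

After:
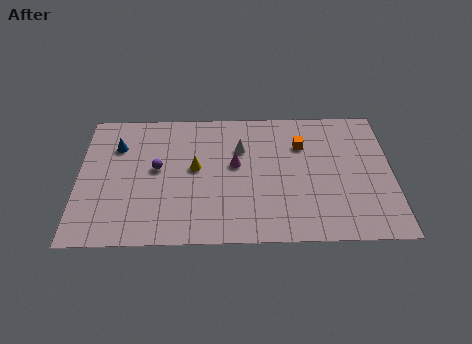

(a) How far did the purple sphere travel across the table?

3.7

From (6.8, 2.8) to (4.1, 5.3), the purple sphere covered √(2.7² + 2.5²) ≈ 3.7 units.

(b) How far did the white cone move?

3.7

From (11.5, 8.8) to (8.5, 6.7), the white cone covered √(3.0² + 2.1²) ≈ 3.7 units.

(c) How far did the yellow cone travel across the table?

3.2

The yellow cone moved from about (7.0, 8.4) to (6.1, 5.3), a distance of √(0.9² + 3.1²) ≈ 3.2.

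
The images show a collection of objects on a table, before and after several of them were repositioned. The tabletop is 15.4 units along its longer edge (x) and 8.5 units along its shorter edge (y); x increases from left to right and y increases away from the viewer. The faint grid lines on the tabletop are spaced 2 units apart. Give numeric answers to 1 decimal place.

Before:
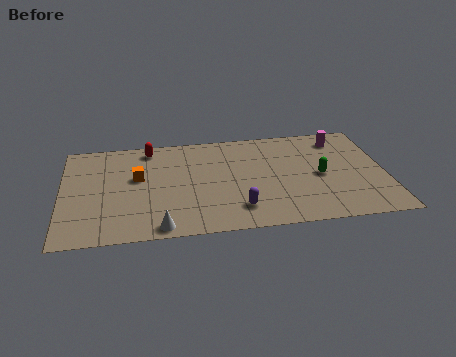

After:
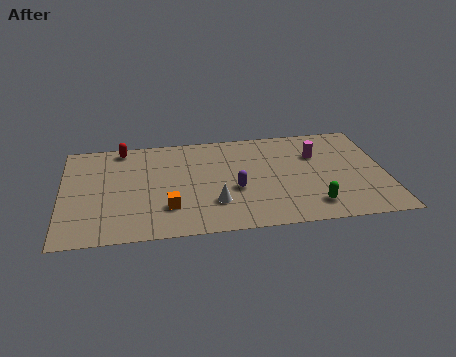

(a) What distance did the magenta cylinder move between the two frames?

1.7

The magenta cylinder was near (13.4, 7.0) before and (12.2, 5.8) after, so it travelled √(1.2² + 1.2²) ≈ 1.7 units.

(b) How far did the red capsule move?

1.3

From (4.2, 7.4) to (2.9, 7.6), the red capsule covered √(1.3² + 0.2²) ≈ 1.3 units.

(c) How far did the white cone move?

3.1

From (4.6, 0.8) to (7.2, 2.4), the white cone covered √(2.6² + 1.6²) ≈ 3.1 units.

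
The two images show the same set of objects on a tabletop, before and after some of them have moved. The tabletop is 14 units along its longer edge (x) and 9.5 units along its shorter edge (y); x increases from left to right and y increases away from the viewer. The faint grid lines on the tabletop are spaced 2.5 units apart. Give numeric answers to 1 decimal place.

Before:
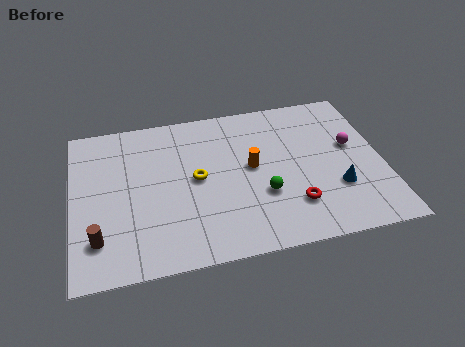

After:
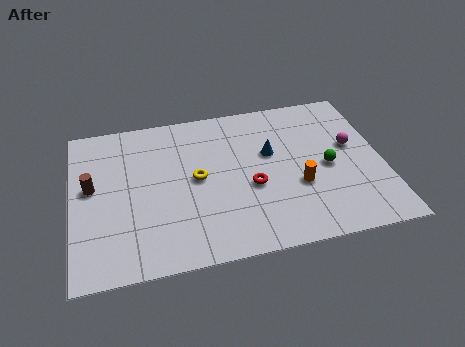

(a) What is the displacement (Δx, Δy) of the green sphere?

(3.0, 1.1)

From the two frames, the green sphere sits at roughly (8.5, 3.3) before and (11.5, 4.4) after.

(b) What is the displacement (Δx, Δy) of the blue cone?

(-2.8, 2.8)

The blue cone started near (11.8, 3.0) and ended near (9.0, 5.8).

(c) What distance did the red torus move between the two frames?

2.3

From (9.8, 2.4) to (8.0, 3.9), the red torus covered √(1.8² + 1.5²) ≈ 2.3 units.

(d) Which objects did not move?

the yellow torus and the magenta sphere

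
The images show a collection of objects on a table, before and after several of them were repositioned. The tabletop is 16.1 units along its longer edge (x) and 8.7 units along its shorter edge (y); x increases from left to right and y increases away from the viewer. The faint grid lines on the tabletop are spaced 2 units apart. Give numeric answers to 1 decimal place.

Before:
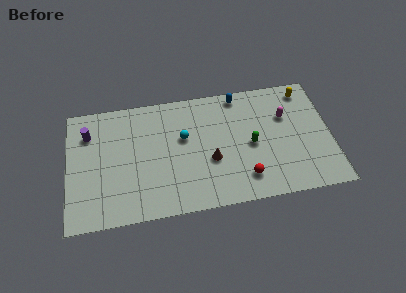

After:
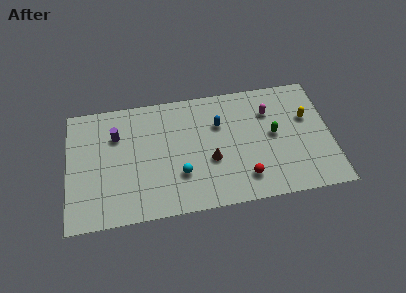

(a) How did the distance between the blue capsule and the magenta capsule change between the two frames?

-0.3

They were about 3.4 units apart before and 3.1 after — 0.3 units closer together.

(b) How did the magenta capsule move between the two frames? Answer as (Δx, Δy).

(-1.0, 0.5)

From the two frames, the magenta capsule sits at roughly (13.4, 5.8) before and (12.4, 6.3) after.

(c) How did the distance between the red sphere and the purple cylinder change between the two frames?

-1.7

The distance was about 10.5 in the first image and 8.8 in the second, so they moved 1.7 units closer together.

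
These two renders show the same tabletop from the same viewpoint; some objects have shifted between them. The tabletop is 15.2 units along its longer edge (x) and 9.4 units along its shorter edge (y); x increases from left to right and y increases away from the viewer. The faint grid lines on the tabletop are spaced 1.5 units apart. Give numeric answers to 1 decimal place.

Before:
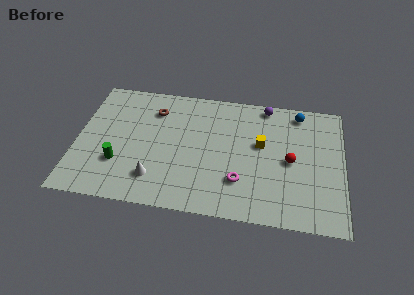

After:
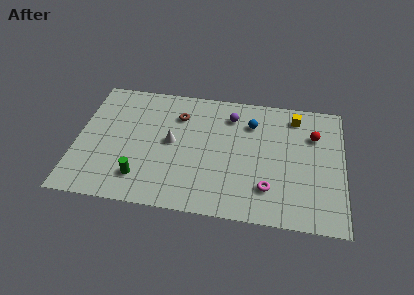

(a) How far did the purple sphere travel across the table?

2.3

From (10.7, 8.5) to (8.7, 7.4), the purple sphere covered √(2.0² + 1.1²) ≈ 2.3 units.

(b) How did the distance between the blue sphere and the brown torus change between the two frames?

-4.2

Before: roughly 8.4 units apart; after: 4.2. That's 4.2 units closer together.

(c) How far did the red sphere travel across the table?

2.5

The red sphere moved from about (12.2, 4.5) to (13.5, 6.6), a distance of √(1.3² + 2.1²) ≈ 2.5.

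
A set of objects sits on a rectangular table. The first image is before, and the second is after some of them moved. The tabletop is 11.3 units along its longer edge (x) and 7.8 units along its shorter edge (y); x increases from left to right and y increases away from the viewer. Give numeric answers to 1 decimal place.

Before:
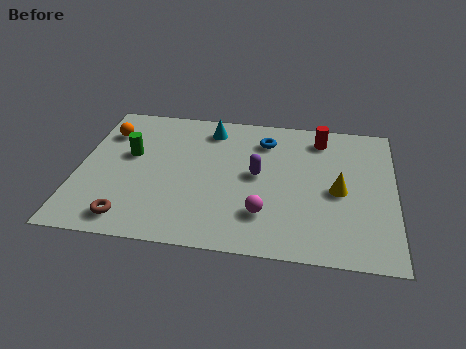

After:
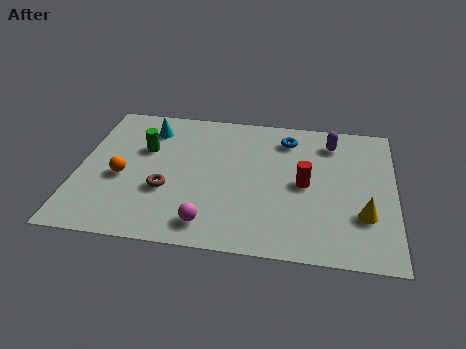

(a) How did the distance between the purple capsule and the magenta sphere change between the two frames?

+4.5

They were about 2.1 units apart before and 6.6 after — 4.5 units further apart.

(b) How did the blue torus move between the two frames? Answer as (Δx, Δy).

(0.8, 0.2)

The blue torus was at about (6.6, 6.1) and moved to about (7.4, 6.3).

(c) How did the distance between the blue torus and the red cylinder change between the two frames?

+0.6

Before: roughly 2.0 units apart; after: 2.6. That's 0.6 units further apart.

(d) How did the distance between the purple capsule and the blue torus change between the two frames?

-0.4

They were about 2.0 units apart before and 1.6 after — 0.4 units closer together.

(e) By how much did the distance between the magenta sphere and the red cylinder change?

-0.7

Before: roughly 4.9 units apart; after: 4.2. That's 0.7 units closer together.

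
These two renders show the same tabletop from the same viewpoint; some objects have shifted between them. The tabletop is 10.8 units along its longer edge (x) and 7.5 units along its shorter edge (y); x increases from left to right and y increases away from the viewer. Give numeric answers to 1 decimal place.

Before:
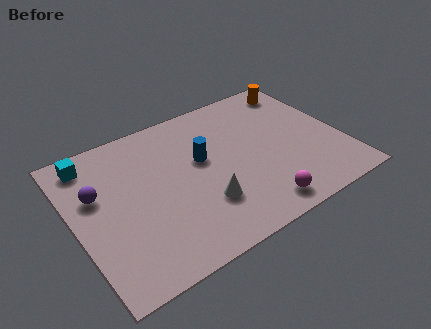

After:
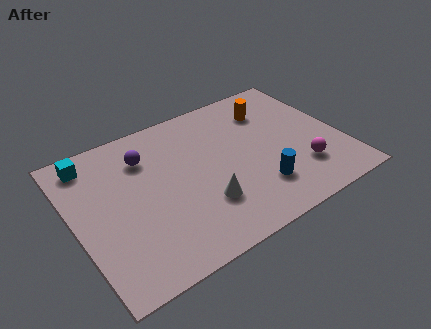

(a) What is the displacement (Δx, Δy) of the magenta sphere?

(2.0, 1.0)

From the two frames, the magenta sphere sits at roughly (6.9, 1.0) before and (8.9, 2.0) after.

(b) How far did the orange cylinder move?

1.6

From (9.7, 6.4) to (8.3, 5.7), the orange cylinder covered √(1.4² + 0.7²) ≈ 1.6 units.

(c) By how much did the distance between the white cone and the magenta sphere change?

+1.7

The distance was about 2.3 in the first image and 4.0 in the second, so they moved 1.7 units further apart.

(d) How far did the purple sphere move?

2.3

The purple sphere moved from about (1.0, 4.7) to (3.1, 5.6), a distance of √(2.1² + 0.9²) ≈ 2.3.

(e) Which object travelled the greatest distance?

the blue cylinder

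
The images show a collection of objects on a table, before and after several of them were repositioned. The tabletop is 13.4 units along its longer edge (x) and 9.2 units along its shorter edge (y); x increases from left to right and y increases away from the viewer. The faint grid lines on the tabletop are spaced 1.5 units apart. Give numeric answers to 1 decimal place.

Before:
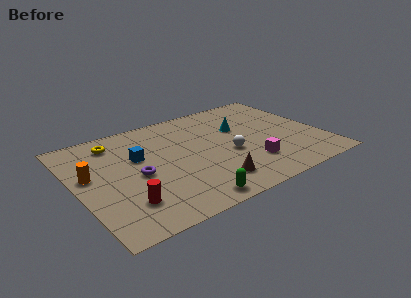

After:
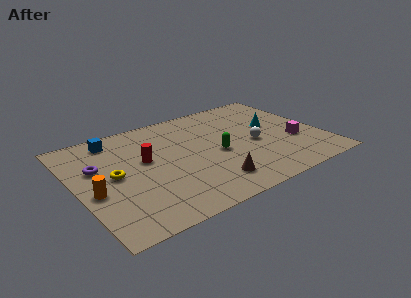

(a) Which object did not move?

the brown cone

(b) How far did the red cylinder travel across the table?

3.5

The red cylinder was near (2.2, 2.2) before and (3.8, 5.3) after, so it travelled √(1.6² + 3.1²) ≈ 3.5 units.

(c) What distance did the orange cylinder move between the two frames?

1.5

The orange cylinder was near (0.8, 5.3) before and (0.8, 3.8) after, so it travelled √(0.0² + 1.5²) ≈ 1.5 units.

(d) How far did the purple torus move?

2.5

From (3.2, 4.2) to (1.3, 5.8), the purple torus covered √(1.9² + 1.6²) ≈ 2.5 units.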